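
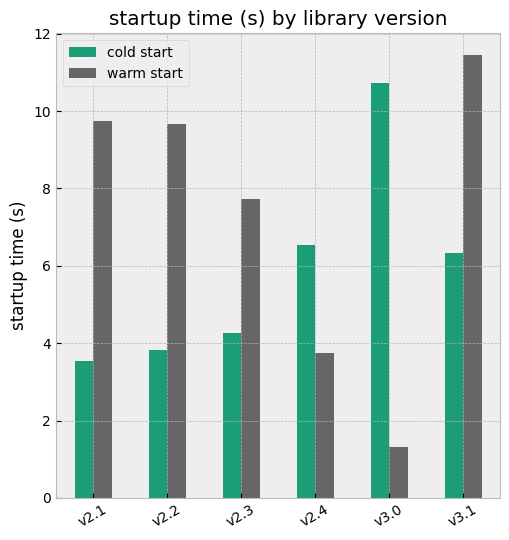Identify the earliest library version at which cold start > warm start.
v2.4

v2.3: cold start ≈ 4 vs warm start ≈ 8 (not yet); v2.4: cold start ≈ 7 vs warm start ≈ 4 (first crossover).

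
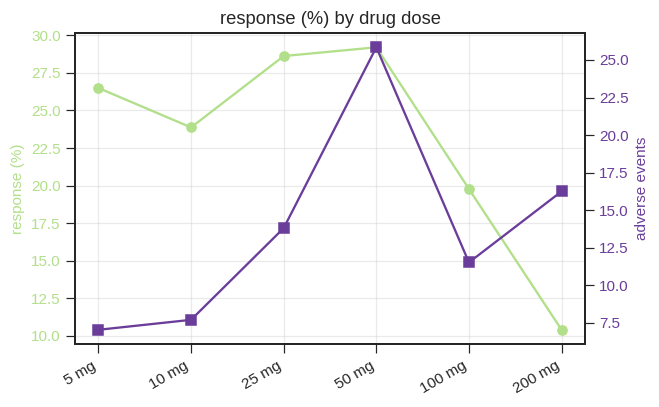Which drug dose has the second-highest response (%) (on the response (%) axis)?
Top 3 (on the response (%) axis): 50 mg ≈ 30, 25 mg ≈ 28, 5 mg ≈ 26.

25 mg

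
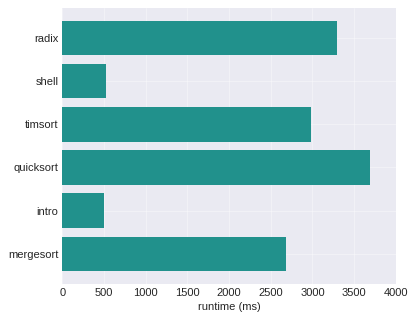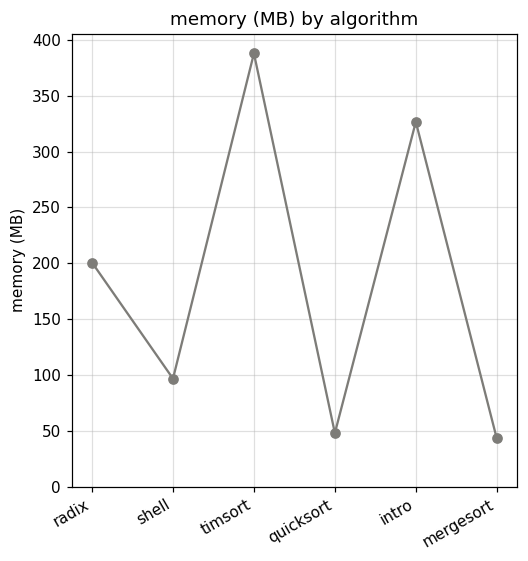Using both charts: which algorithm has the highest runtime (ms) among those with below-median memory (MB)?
quicksort

Chart 2 median memory (MB) ≈ 150; below-median algorithms: shell, quicksort, mergesort. Among those, quicksort has the highest runtime (ms) (≈ 3500).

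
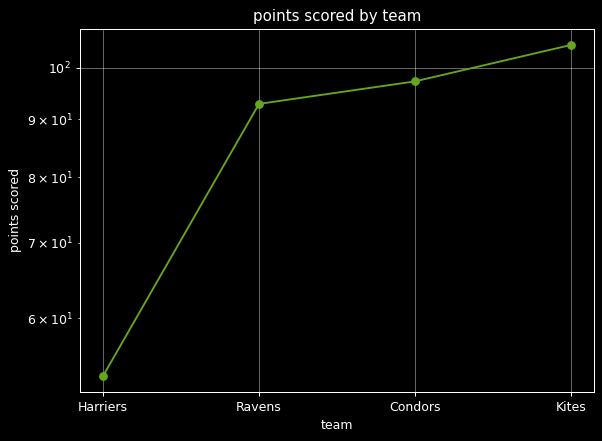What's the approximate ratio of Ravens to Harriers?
≈ 1.73×

Ravens ≈ 95, Harriers ≈ 55; 95/55 ≈ 1.73.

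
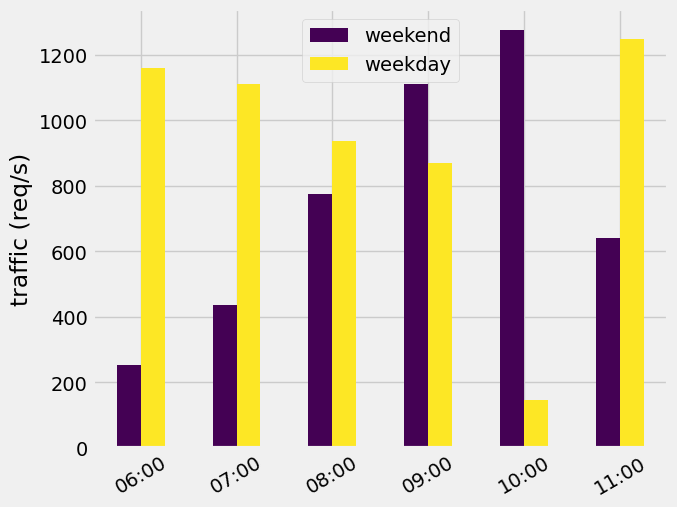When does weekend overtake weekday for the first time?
09:00

08:00: weekend ≈ 800 vs weekday ≈ 1000 (not yet); 09:00: weekend ≈ 1200 vs weekday ≈ 800 (first crossover).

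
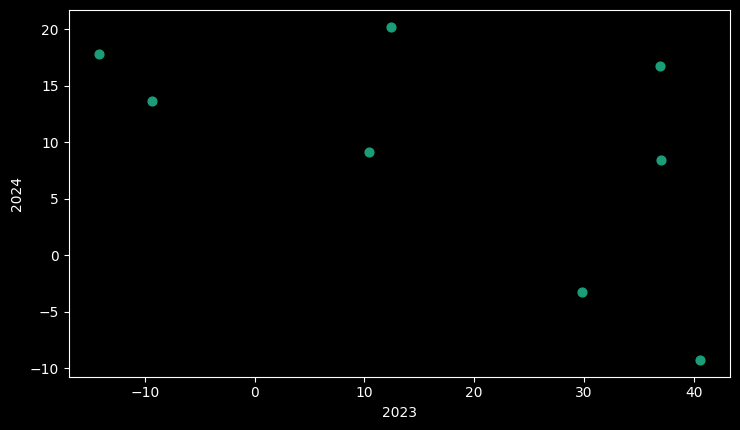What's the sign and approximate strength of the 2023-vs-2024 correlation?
Points are negatively correlated; moderate (|r| ≈ 0.6).

negative, moderate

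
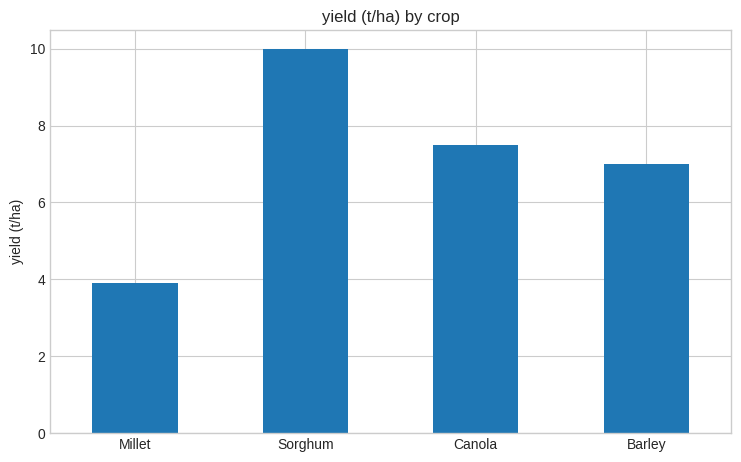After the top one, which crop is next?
Top 3: Sorghum ≈ 10, Canola ≈ 8, Barley ≈ 7.

Canola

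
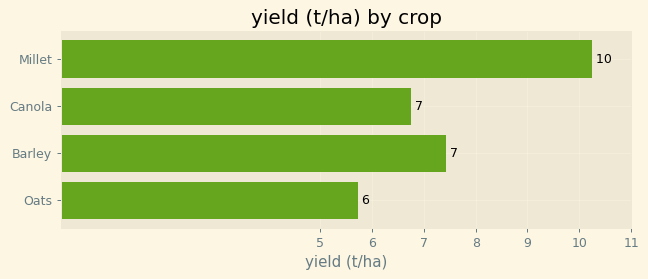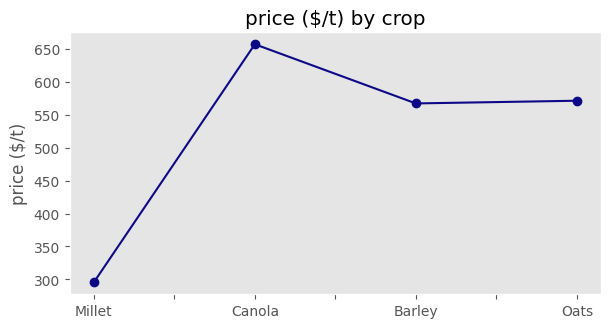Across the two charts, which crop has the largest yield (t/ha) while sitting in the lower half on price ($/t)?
Chart 2 median price ($/t) ≈ 600; below-median crops: Millet, Barley. Among those, Millet has the highest yield (t/ha) (≈ 10).

Millet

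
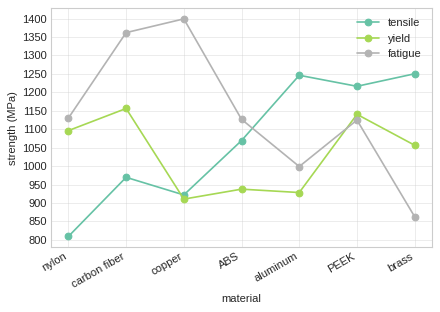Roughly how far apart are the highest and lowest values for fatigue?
≈ 550

Max copper ≈ 1400, min brass ≈ 850; range ≈ 550.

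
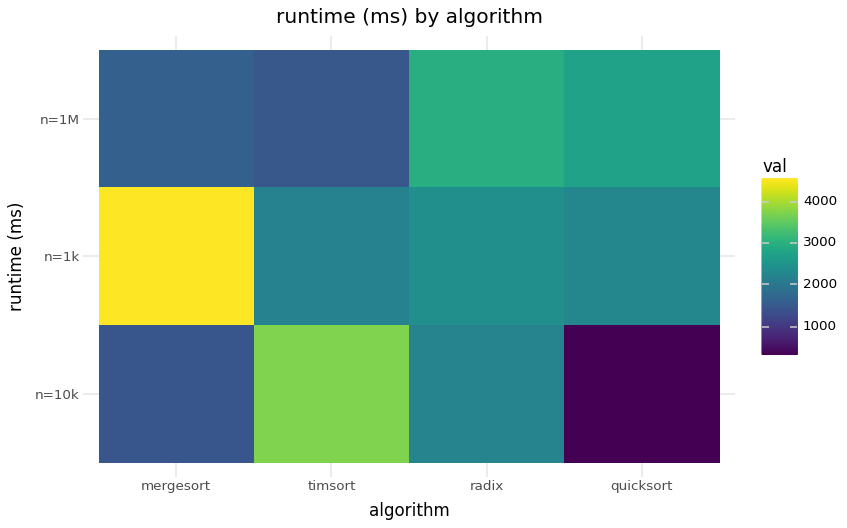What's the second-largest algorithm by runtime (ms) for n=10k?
radix

Top 3 for n=10k: timsort ≈ 3500, radix ≈ 2000, mergesort ≈ 1500.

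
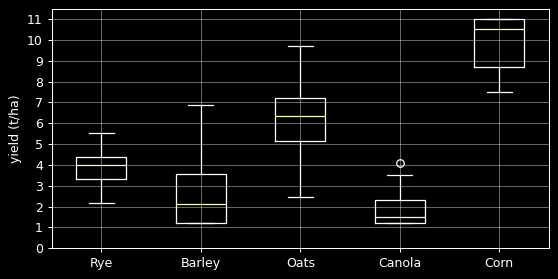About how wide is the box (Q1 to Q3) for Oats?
≈ 2

Q3 ≈ 7, Q1 ≈ 5; IQR ≈ 2.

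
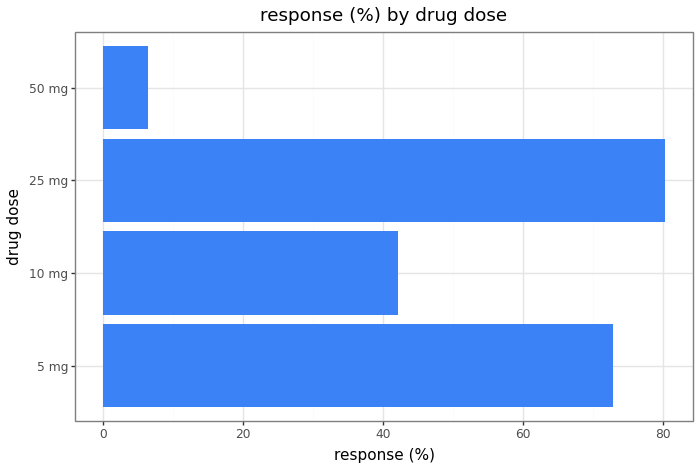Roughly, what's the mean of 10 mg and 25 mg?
≈ 60

(40 + 80) / 2 ≈ 60.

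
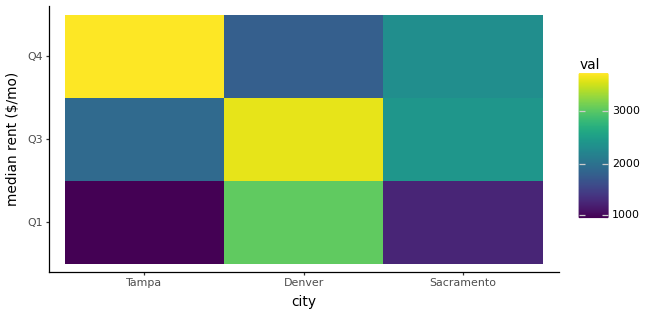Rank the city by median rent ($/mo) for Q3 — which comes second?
Top 3 for Q3: Denver ≈ 3500, Sacramento ≈ 2500, Tampa ≈ 2000.

Sacramento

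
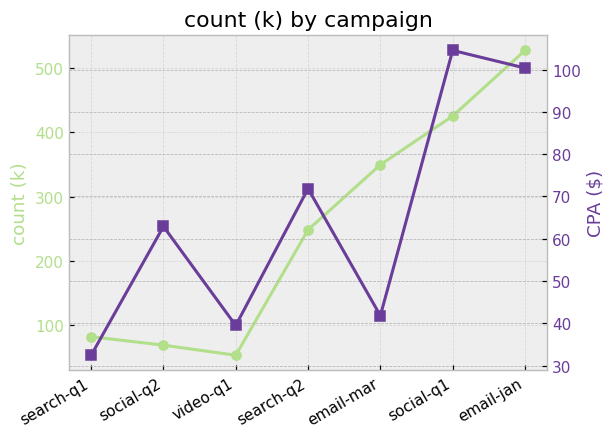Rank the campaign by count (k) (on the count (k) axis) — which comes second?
Top 3 (on the count (k) axis): email-jan ≈ 550, social-q1 ≈ 450, email-mar ≈ 350.

social-q1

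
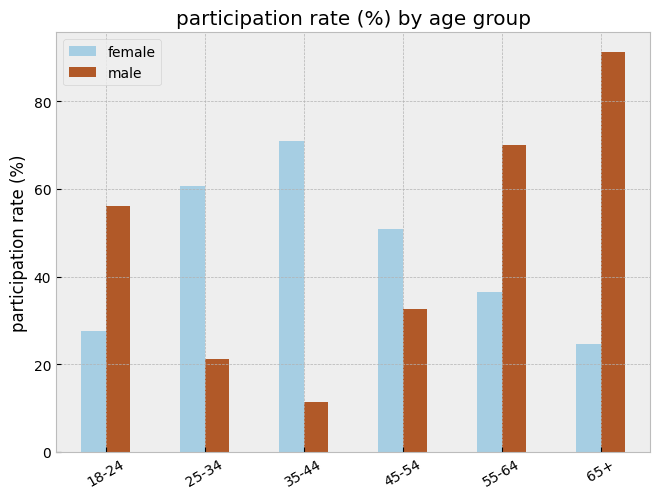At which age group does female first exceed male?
18-24: female ≈ 30 vs male ≈ 60 (not yet); 25-34: female ≈ 60 vs male ≈ 20 (first crossover).

25-34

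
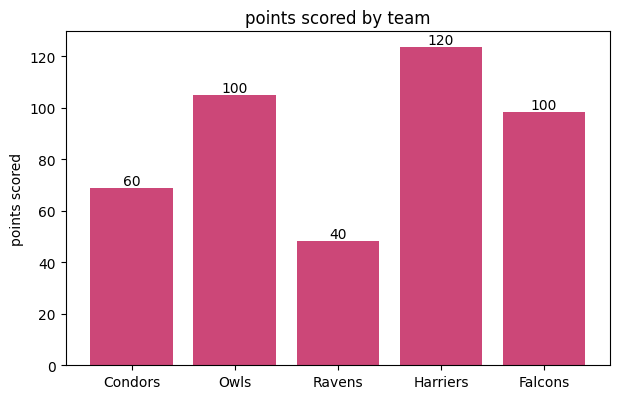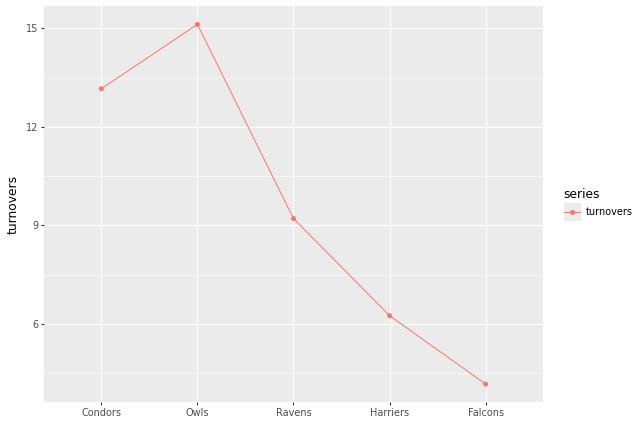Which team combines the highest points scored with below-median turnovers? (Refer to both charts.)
Chart 2 median turnovers ≈ 10; below-median teams: Harriers, Falcons. Among those, Harriers has the highest points scored (≈ 120).

Harriers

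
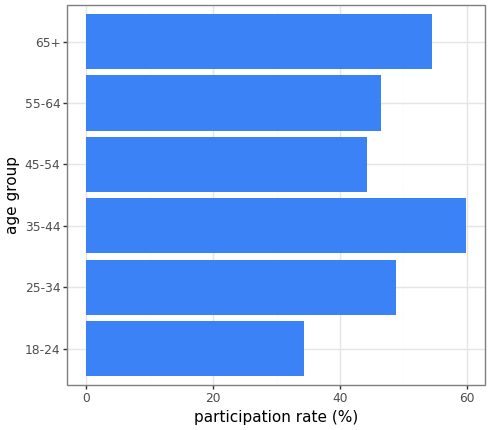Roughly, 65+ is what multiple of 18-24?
≈ 1.57×

65+ ≈ 55, 18-24 ≈ 35; 55/35 ≈ 1.57.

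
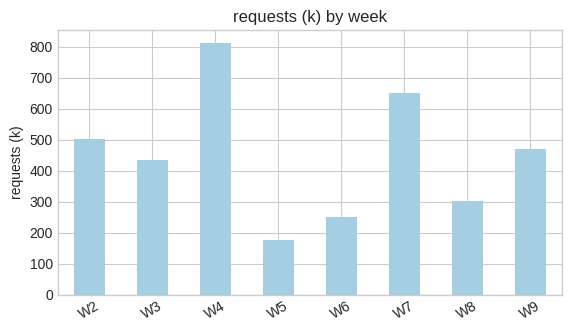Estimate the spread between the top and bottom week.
Max W4 ≈ 800, min W5 ≈ 200; range ≈ 600.

≈ 600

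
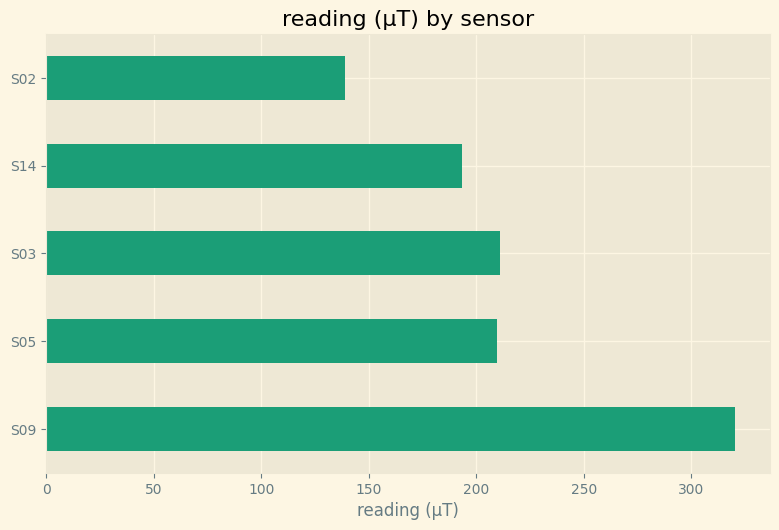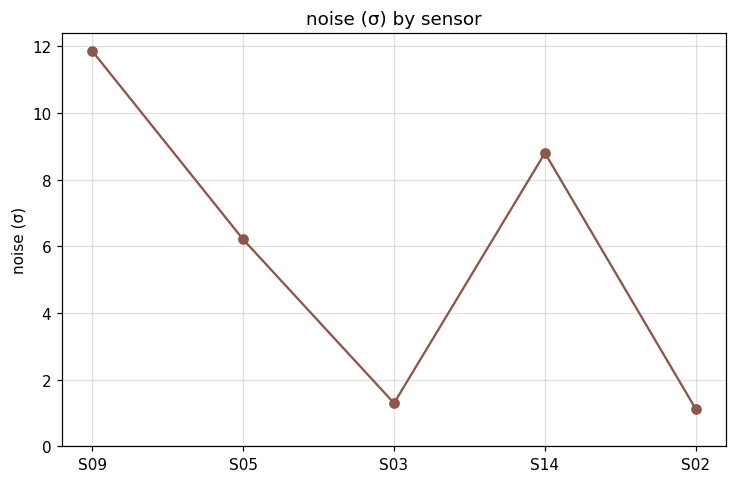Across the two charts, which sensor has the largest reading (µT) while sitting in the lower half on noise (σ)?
Chart 2 median noise (σ) ≈ 6; below-median sensors: S03, S02. Among those, S03 has the highest reading (µT) (≈ 200).

S03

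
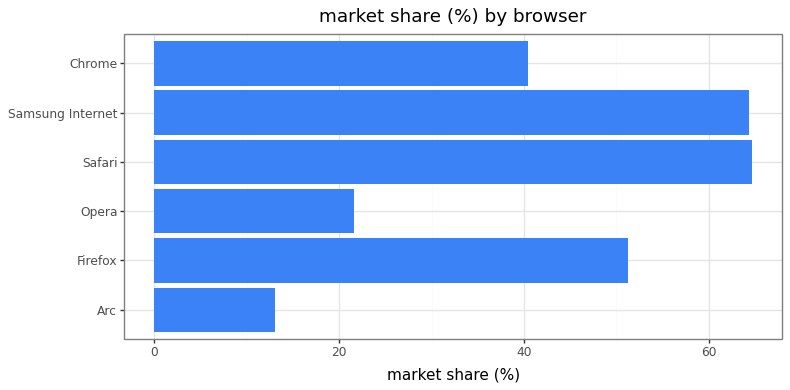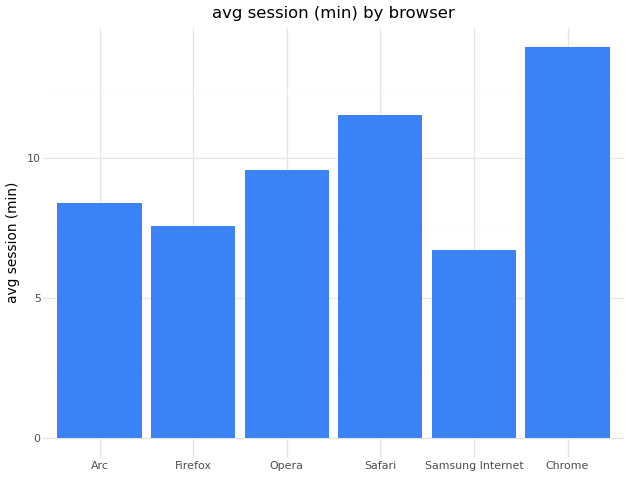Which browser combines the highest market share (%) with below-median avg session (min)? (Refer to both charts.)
Samsung Internet

Chart 2 median avg session (min) ≈ 8; below-median browsers: Arc, Firefox, Samsung Internet. Among those, Samsung Internet has the highest market share (%) (≈ 60).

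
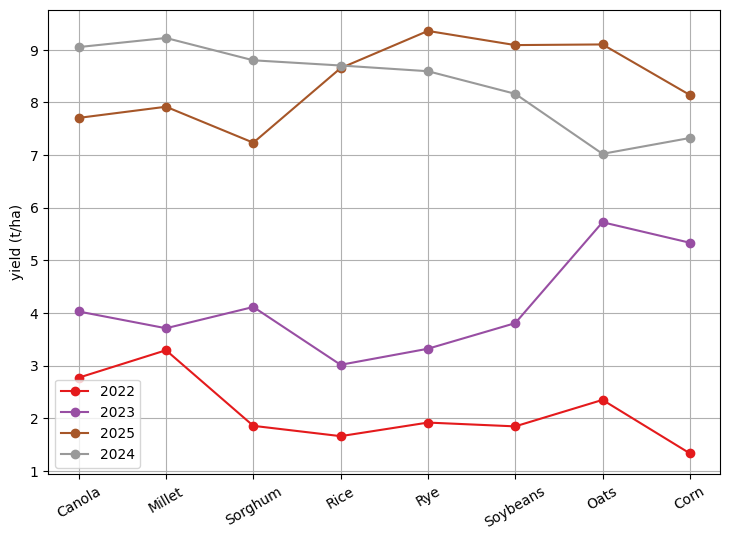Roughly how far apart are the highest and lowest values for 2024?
Max Millet ≈ 9, min Oats ≈ 7; range ≈ 2.

≈ 2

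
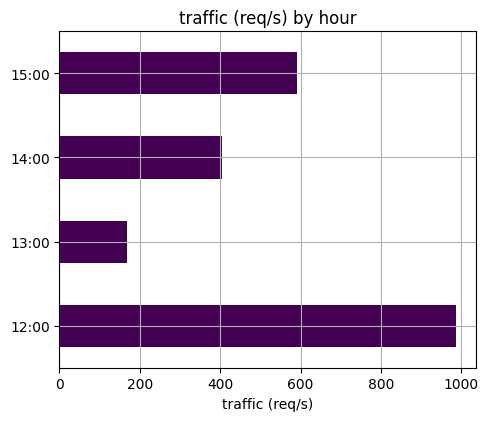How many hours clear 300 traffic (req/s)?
Above 300: 12:00, 14:00, 15:00.

3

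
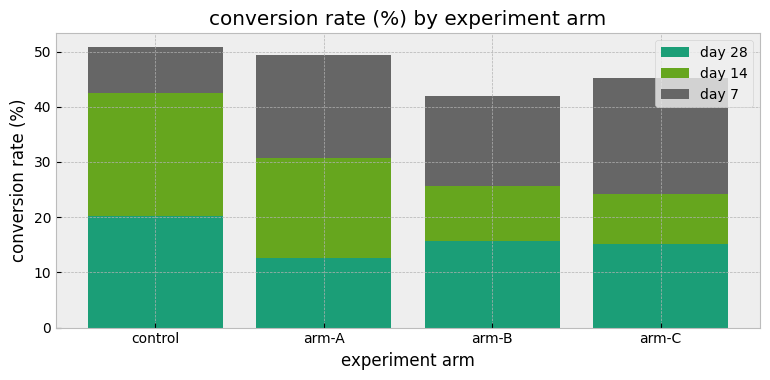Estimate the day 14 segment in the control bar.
day 14 top ≈ 45, bottom ≈ 20; segment ≈ 25.

≈ 25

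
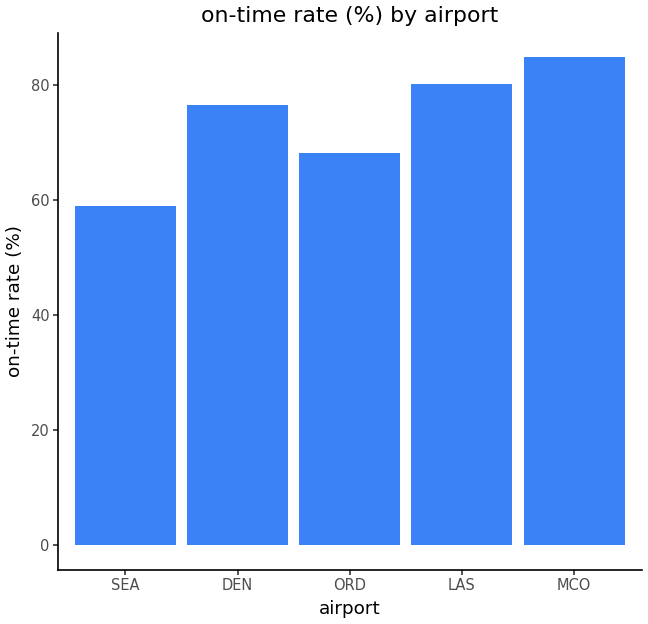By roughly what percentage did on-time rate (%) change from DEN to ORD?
DEN ≈ 80, ORD ≈ 70; (70 − 80) / 80 ≈ -12.5%.

≈ -12.5%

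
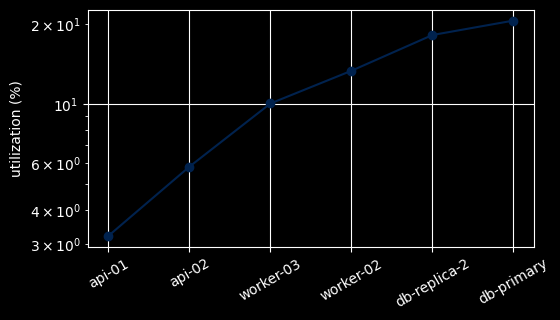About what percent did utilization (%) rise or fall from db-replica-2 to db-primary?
≈ +11.1%

db-replica-2 ≈ 18, db-primary ≈ 20; (20 − 18) / 18 ≈ +11.1%.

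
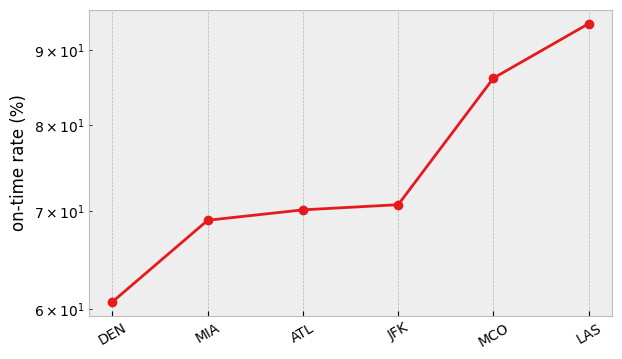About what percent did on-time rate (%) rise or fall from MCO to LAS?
≈ +11.8%

MCO ≈ 85, LAS ≈ 95; (95 − 85) / 85 ≈ +11.8%.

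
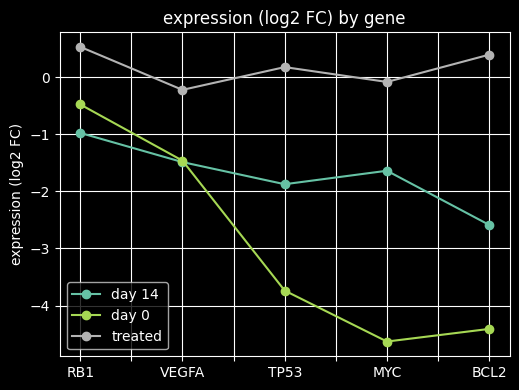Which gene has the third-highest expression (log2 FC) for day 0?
Top 4 for day 0: RB1 ≈ -0.5, VEGFA ≈ -1.5, TP53 ≈ -3.5, BCL2 ≈ -4.5.

TP53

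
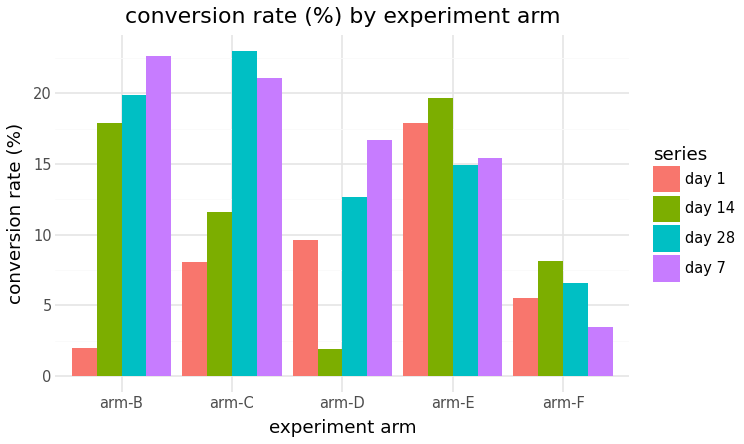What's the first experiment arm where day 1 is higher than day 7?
arm-D: day 1 ≈ 10 vs day 7 ≈ 16 (not yet); arm-E: day 1 ≈ 18 vs day 7 ≈ 16 (first crossover).

arm-E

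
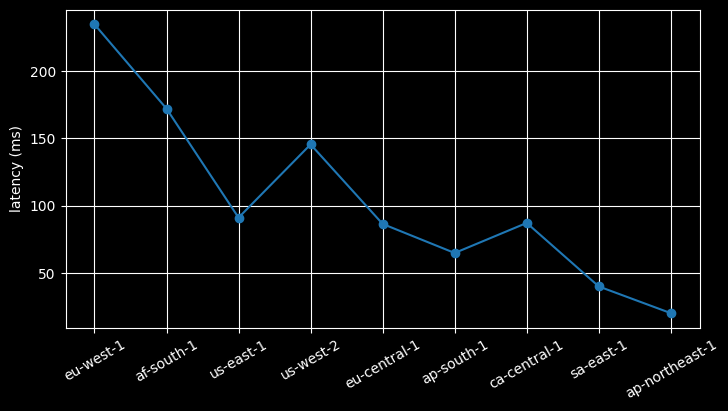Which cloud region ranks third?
us-west-2

Top 4: eu-west-1 ≈ 240, af-south-1 ≈ 180, us-west-2 ≈ 140, us-east-1 ≈ 100.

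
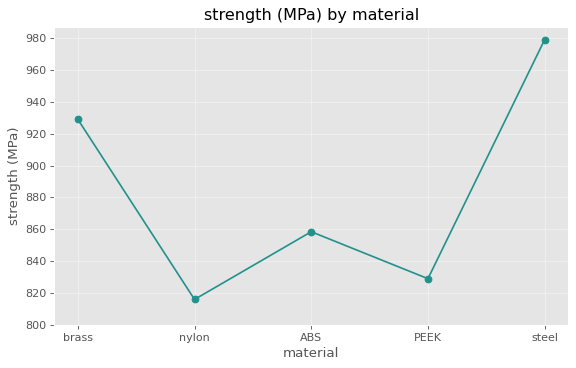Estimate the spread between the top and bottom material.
Max steel ≈ 980, min nylon ≈ 820; range ≈ 160.

≈ 160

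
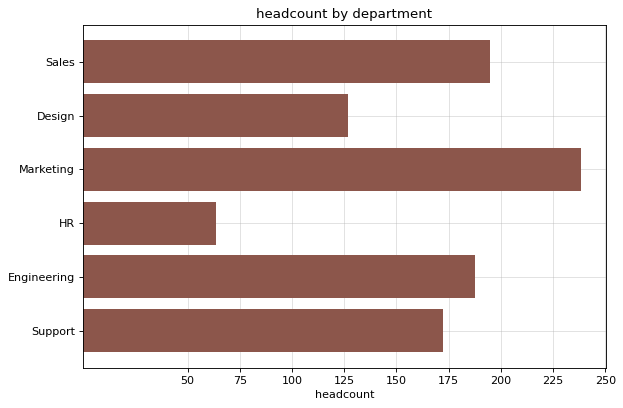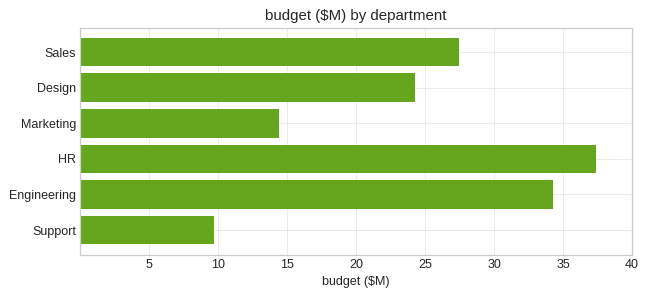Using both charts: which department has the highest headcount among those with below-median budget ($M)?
Chart 2 median budget ($M) ≈ 25; below-median departments: Design, Marketing, Support. Among those, Marketing has the highest headcount (≈ 250).

Marketing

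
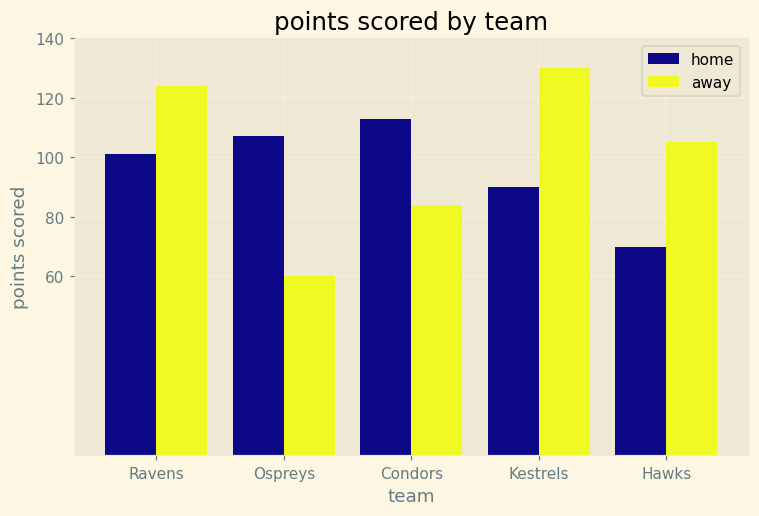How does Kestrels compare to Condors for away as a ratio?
≈ 1.5×

Kestrels ≈ 120, Condors ≈ 80; 120/80 ≈ 1.5.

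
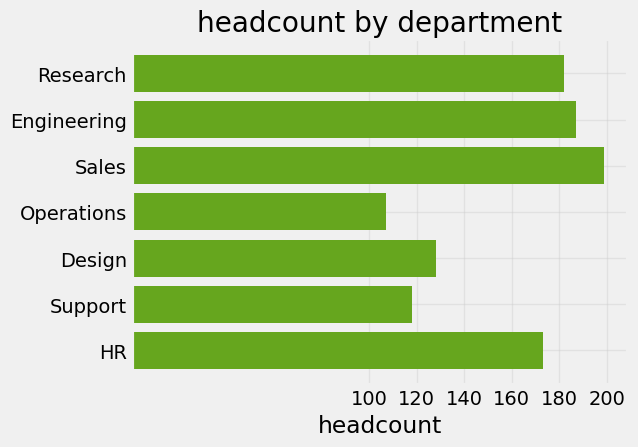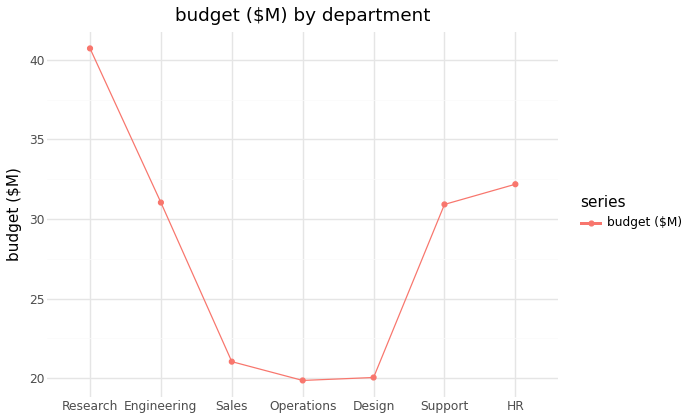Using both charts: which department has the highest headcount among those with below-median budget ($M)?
Chart 2 median budget ($M) ≈ 30; below-median departments: Sales, Operations, Design. Among those, Sales has the highest headcount (≈ 200).

Sales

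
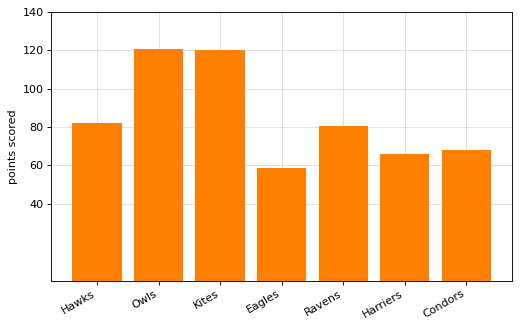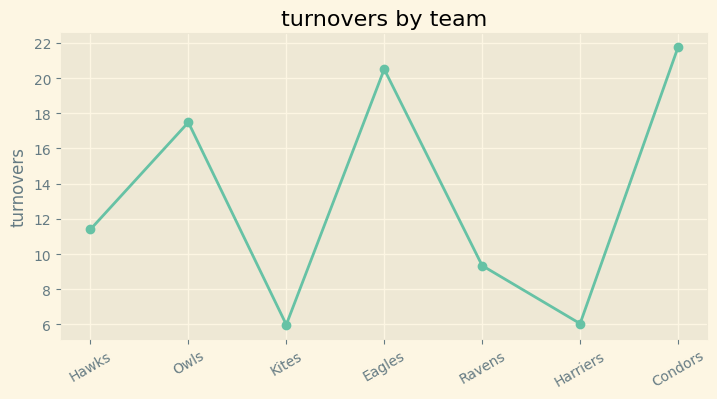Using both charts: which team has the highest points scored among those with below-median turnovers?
Chart 2 median turnovers ≈ 12; below-median teams: Kites, Ravens, Harriers. Among those, Kites has the highest points scored (≈ 120).

Kites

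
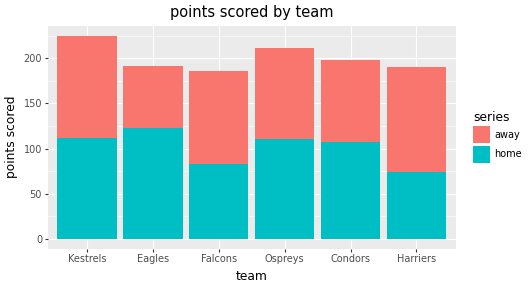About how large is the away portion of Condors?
≈ 100

away top ≈ 200, bottom ≈ 100; segment ≈ 100.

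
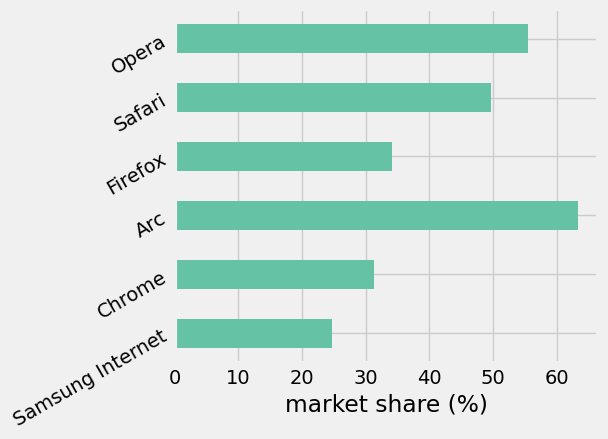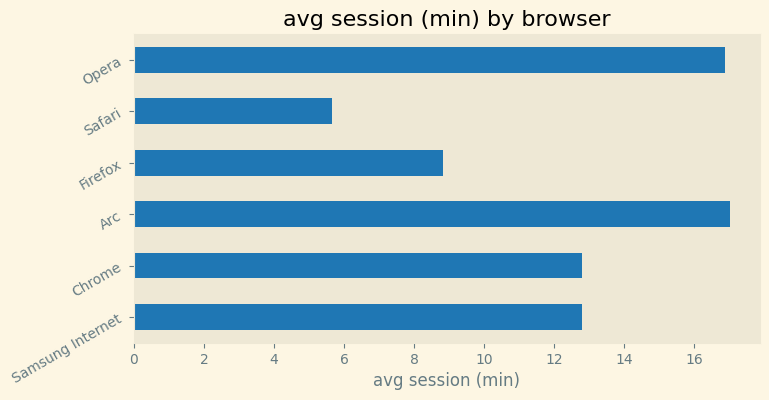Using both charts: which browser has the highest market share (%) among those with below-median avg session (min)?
Chart 2 median avg session (min) ≈ 12; below-median browsers: Samsung Internet, Firefox, Safari. Among those, Safari has the highest market share (%) (≈ 50).

Safari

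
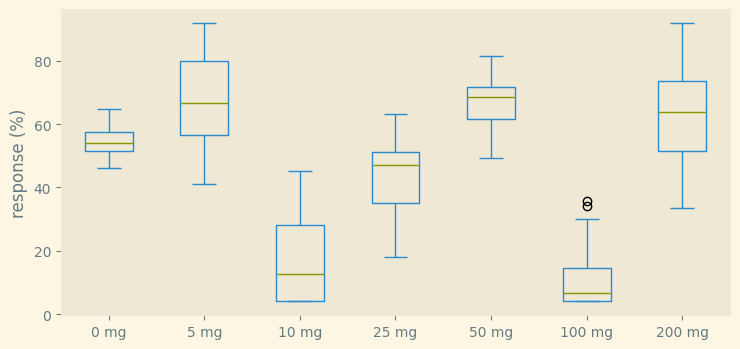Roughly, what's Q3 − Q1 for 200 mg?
Q3 ≈ 75, Q1 ≈ 50; IQR ≈ 25.

≈ 25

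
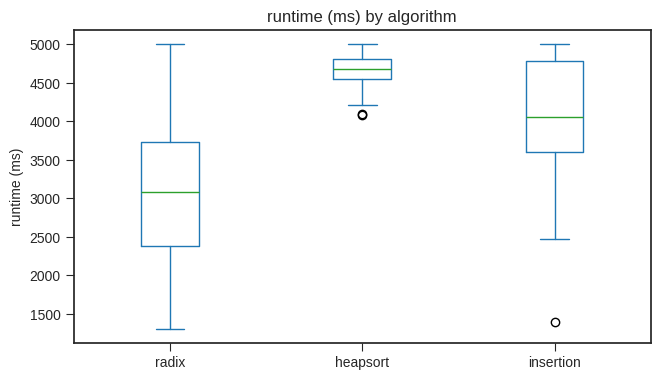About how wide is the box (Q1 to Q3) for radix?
≈ 1400

Q3 ≈ 3800, Q1 ≈ 2400; IQR ≈ 1400.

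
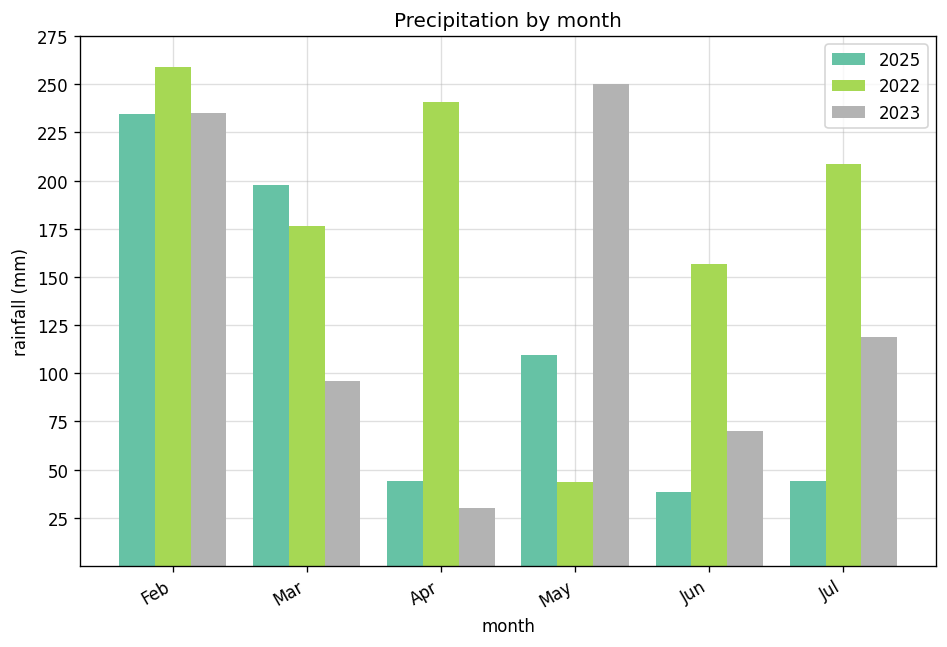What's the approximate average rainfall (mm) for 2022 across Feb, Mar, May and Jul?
≈ 169

(250 + 175 + 50 + 200) / 4 ≈ 169.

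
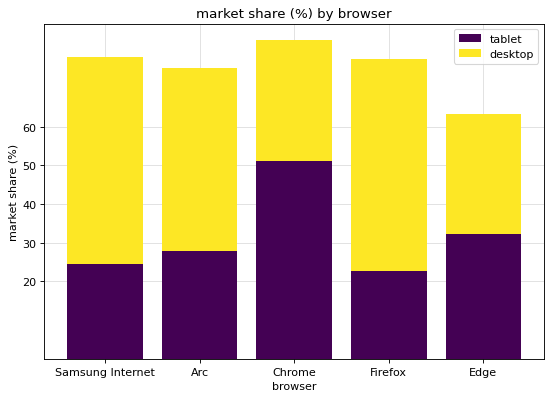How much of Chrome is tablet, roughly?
≈ 50

tablet top ≈ 50, bottom ≈ 0; segment ≈ 50.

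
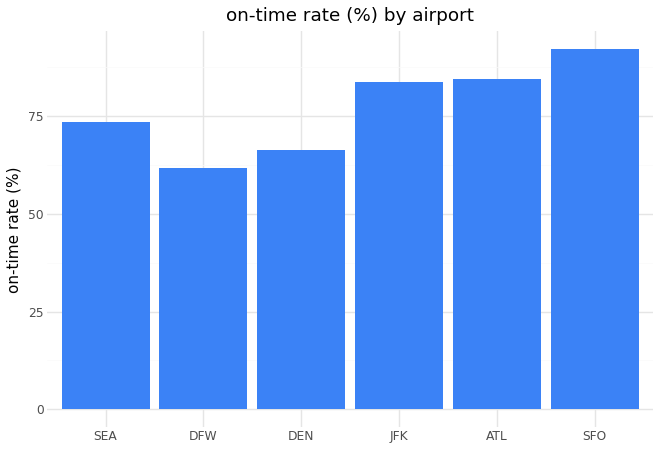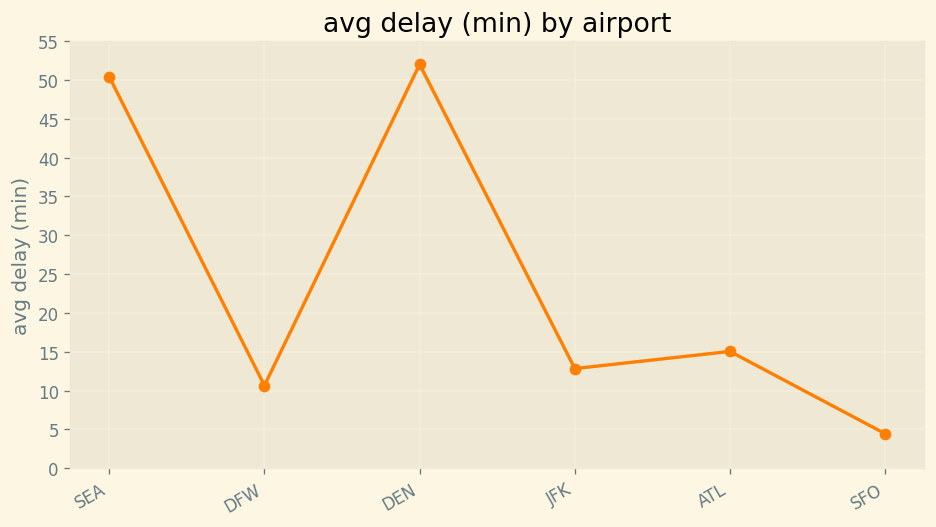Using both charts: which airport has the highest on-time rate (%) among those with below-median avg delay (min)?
SFO

Chart 2 median avg delay (min) ≈ 15; below-median airports: DFW, JFK, SFO. Among those, SFO has the highest on-time rate (%) (≈ 90).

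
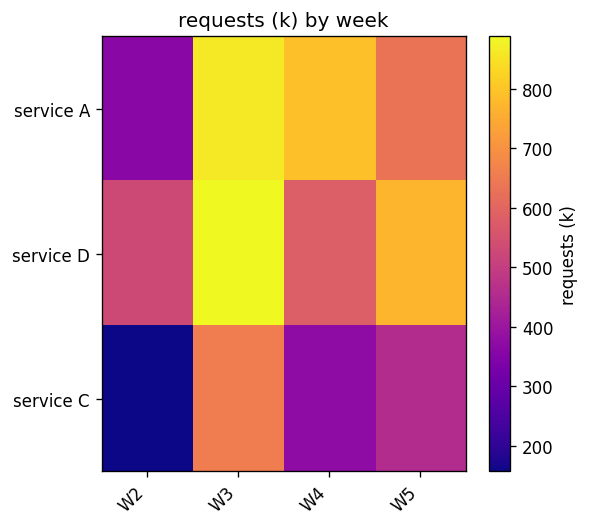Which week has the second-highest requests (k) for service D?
Top 3 for service D: W3 ≈ 900, W5 ≈ 800, W4 ≈ 600.

W5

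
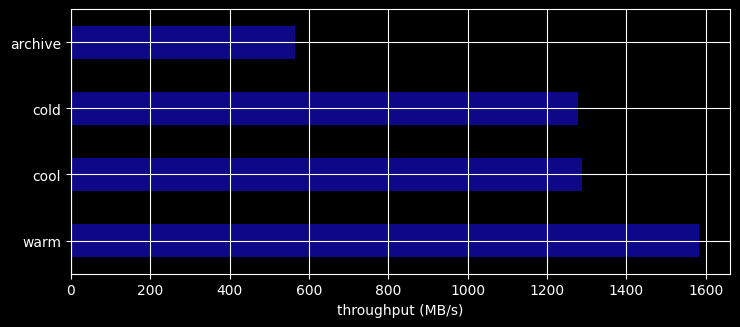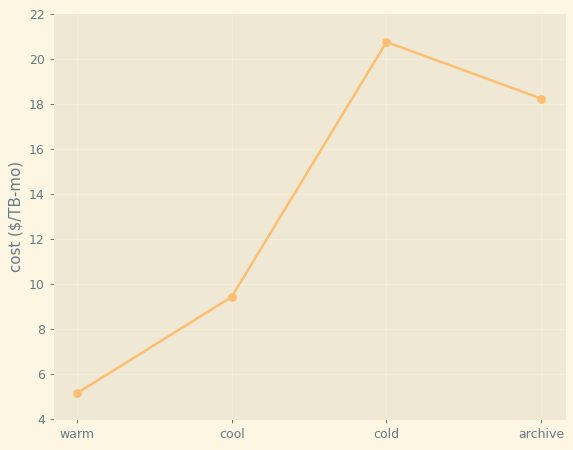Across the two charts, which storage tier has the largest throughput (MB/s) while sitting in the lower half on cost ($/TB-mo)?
Chart 2 median cost ($/TB-mo) ≈ 14; below-median storage tiers: warm, cool. Among those, warm has the highest throughput (MB/s) (≈ 1600).

warm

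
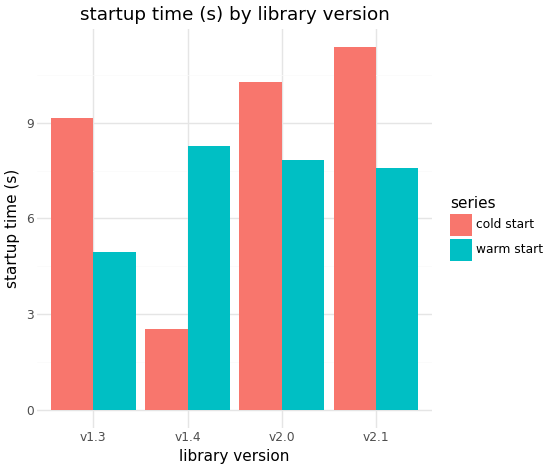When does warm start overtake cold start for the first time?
v1.4

v1.3: warm start ≈ 5 vs cold start ≈ 9 (not yet); v1.4: warm start ≈ 8 vs cold start ≈ 3 (first crossover).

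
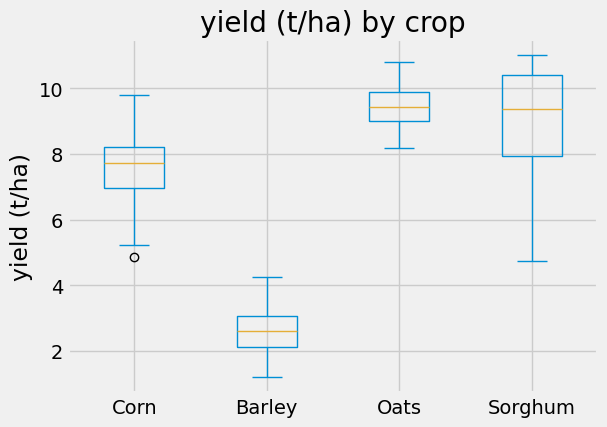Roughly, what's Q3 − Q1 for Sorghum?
Q3 ≈ 10, Q1 ≈ 8; IQR ≈ 2.

≈ 2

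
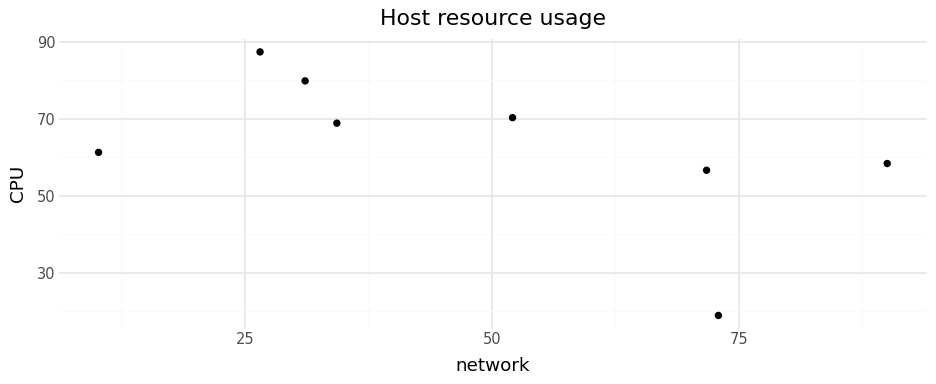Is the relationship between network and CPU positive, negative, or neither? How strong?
Points are negatively correlated; moderate (|r| ≈ 0.6).

negative, moderate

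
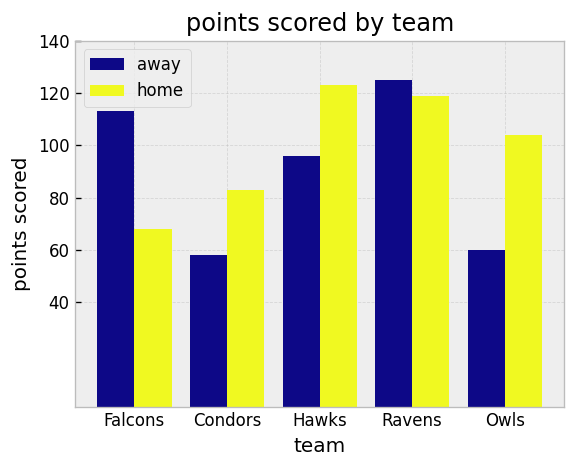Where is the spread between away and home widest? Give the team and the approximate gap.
Falcons: away ≈ 120, home ≈ 60 → gap ≈ 60. Next-largest (Owls) is only ≈ 40.

Falcons, ≈ 60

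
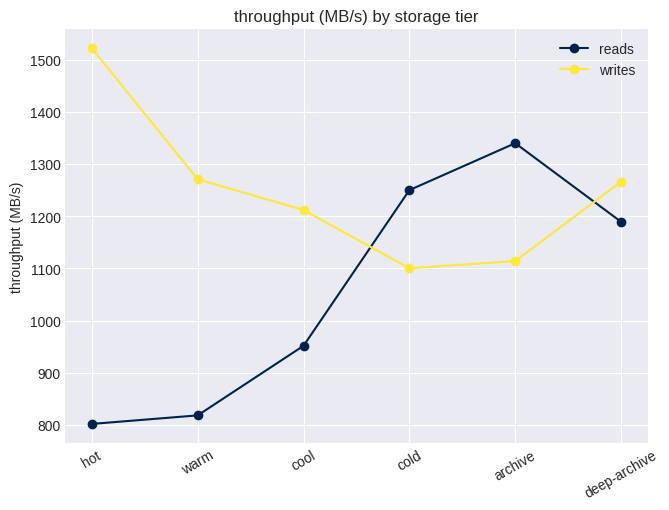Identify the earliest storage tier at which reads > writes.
cold

cool: reads ≈ 1000 vs writes ≈ 1200 (not yet); cold: reads ≈ 1300 vs writes ≈ 1100 (first crossover).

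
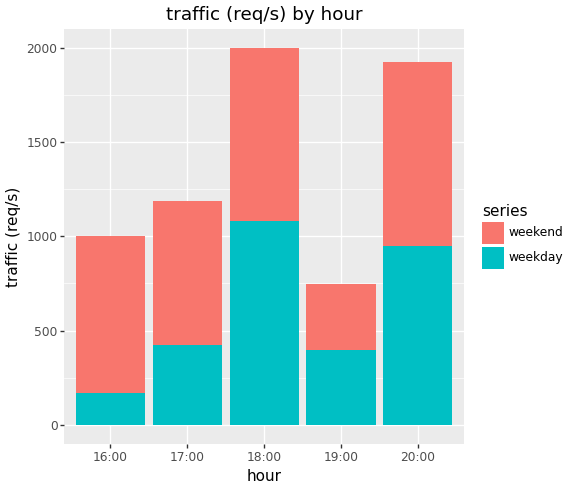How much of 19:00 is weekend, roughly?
weekend top ≈ 800, bottom ≈ 400; segment ≈ 400.

≈ 400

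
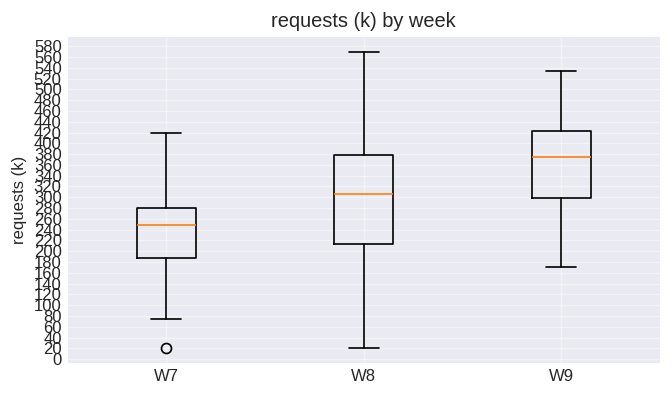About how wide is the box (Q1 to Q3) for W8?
≈ 160

Q3 ≈ 380, Q1 ≈ 220; IQR ≈ 160.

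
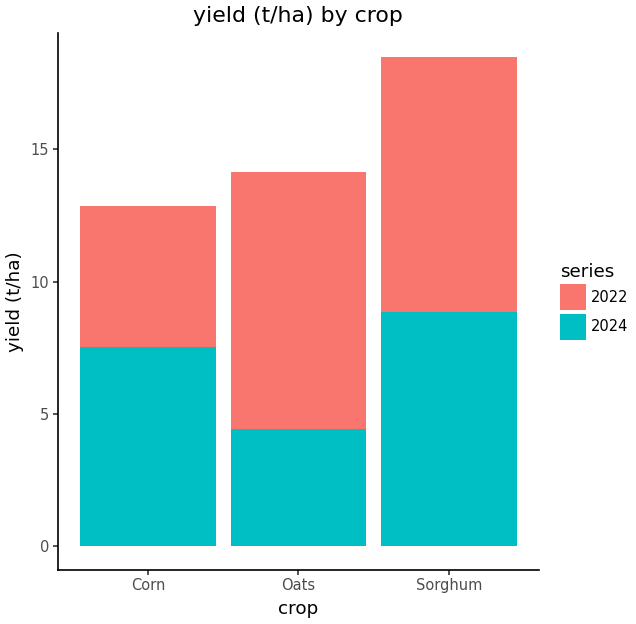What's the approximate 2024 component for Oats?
≈ 4

2024 top ≈ 4, bottom ≈ 0; segment ≈ 4.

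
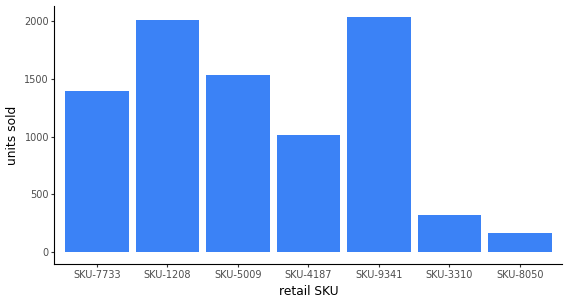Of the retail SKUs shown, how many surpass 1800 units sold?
Above 1800: SKU-1208, SKU-9341.

2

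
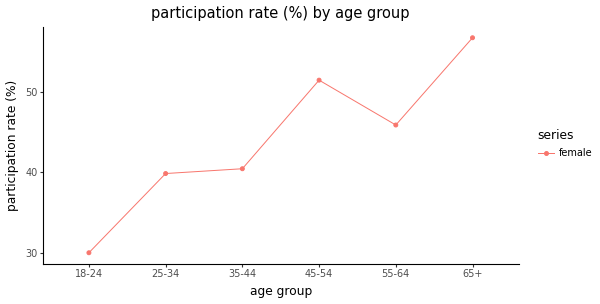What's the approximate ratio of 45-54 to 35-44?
≈ 1.25×

45-54 ≈ 50, 35-44 ≈ 40; 50/40 ≈ 1.25.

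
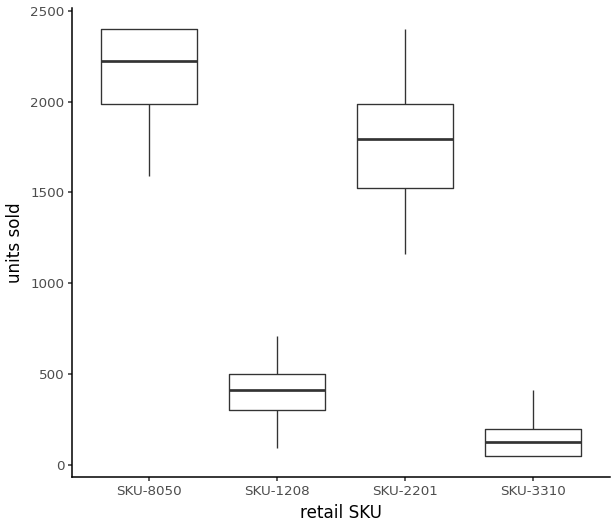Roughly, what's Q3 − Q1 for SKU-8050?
Q3 ≈ 2400, Q1 ≈ 2000; IQR ≈ 400.

≈ 400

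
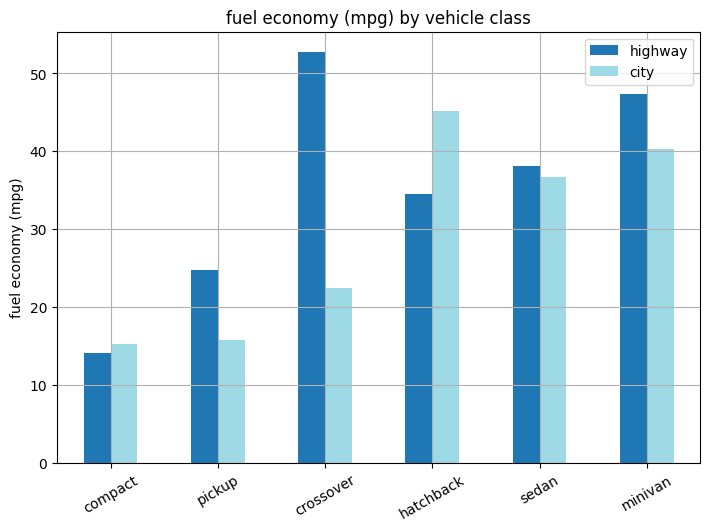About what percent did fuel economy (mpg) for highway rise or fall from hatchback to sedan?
hatchback ≈ 35, sedan ≈ 40; (40 − 35) / 35 ≈ +14.3%.

≈ +14.3%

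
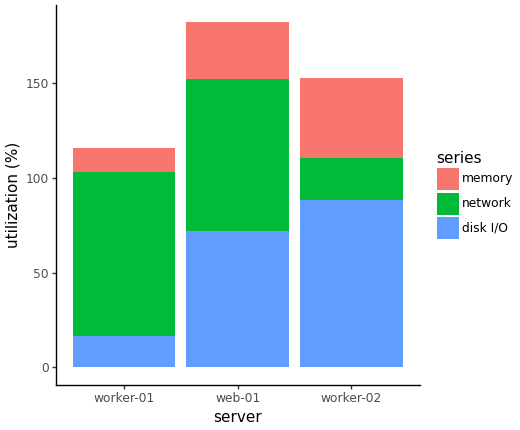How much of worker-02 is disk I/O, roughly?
≈ 80

disk I/O top ≈ 80, bottom ≈ 0; segment ≈ 80.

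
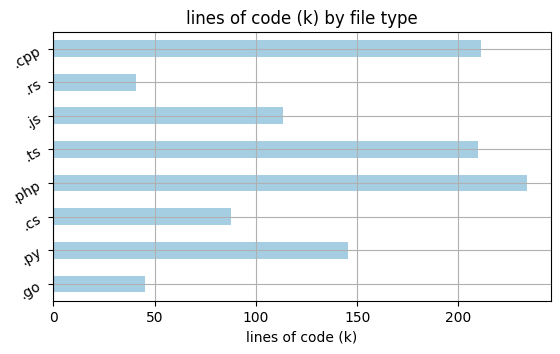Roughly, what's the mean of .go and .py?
≈ 90

(40 + 140) / 2 ≈ 90.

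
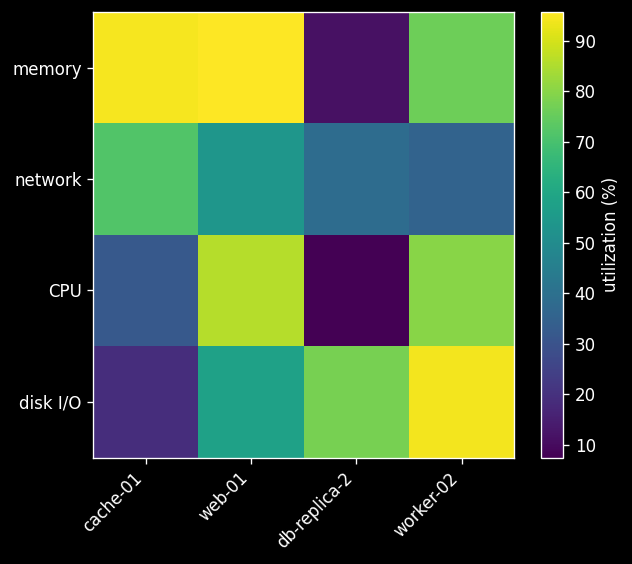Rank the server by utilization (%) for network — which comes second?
web-01

Top 3 for network: cache-01 ≈ 70, web-01 ≈ 50, db-replica-2 ≈ 40.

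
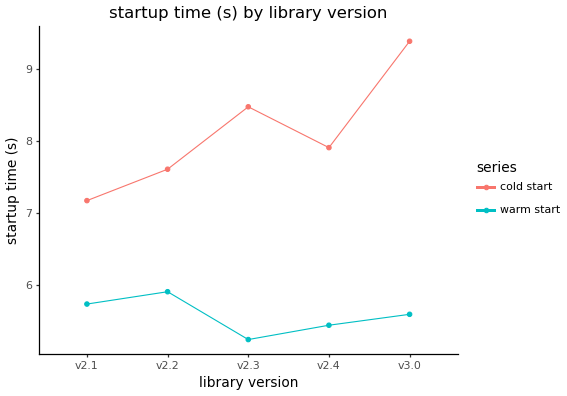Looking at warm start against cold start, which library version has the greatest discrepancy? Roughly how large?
v3.0: warm start ≈ 5.5, cold start ≈ 9.5 → gap ≈ 4.0. Next-largest (v2.3) is only ≈ 3.5.

v3.0, ≈ 4.0 s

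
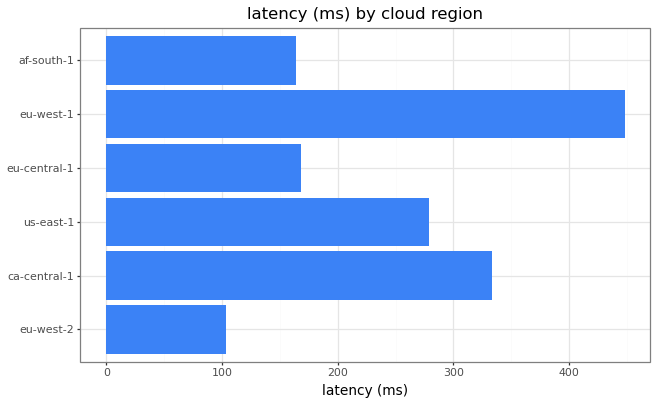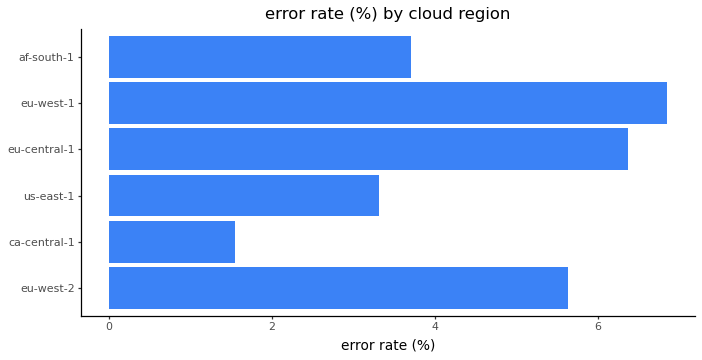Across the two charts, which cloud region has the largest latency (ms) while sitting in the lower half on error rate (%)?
Chart 2 median error rate (%) ≈ 5; below-median cloud regions: ca-central-1, us-east-1, af-south-1. Among those, ca-central-1 has the highest latency (ms) (≈ 350).

ca-central-1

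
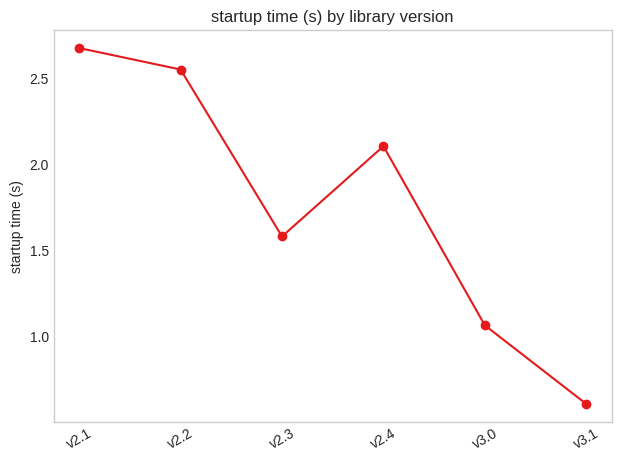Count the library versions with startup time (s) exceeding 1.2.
4

Above 1.2: v2.1, v2.2, v2.3, v2.4.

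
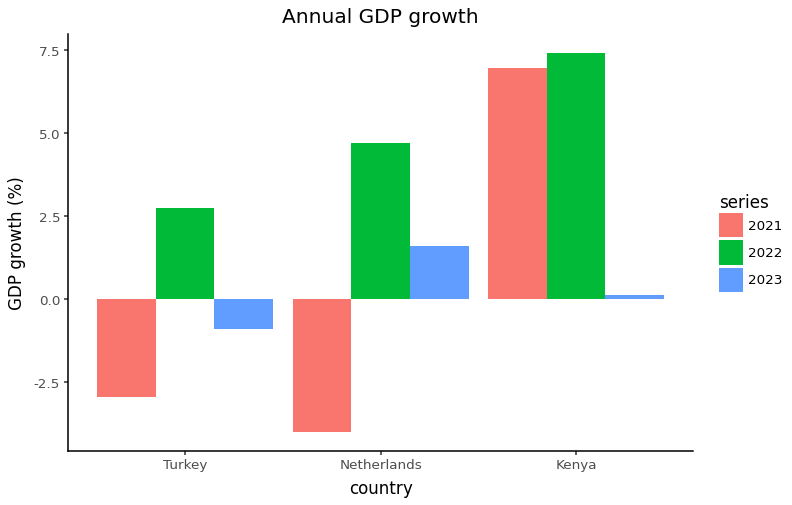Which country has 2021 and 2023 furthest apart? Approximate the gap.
Kenya, ≈ 7 %

Kenya: 2021 ≈ 7, 2023 ≈ 0 → gap ≈ 7. Next-largest (Netherlands) is only ≈ 6.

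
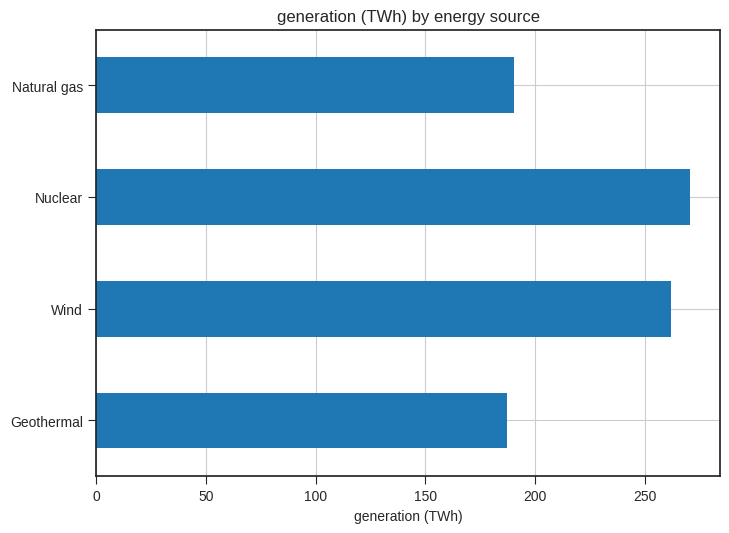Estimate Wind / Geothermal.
Wind ≈ 250, Geothermal ≈ 175; 250/175 ≈ 1.43.

≈ 1.43×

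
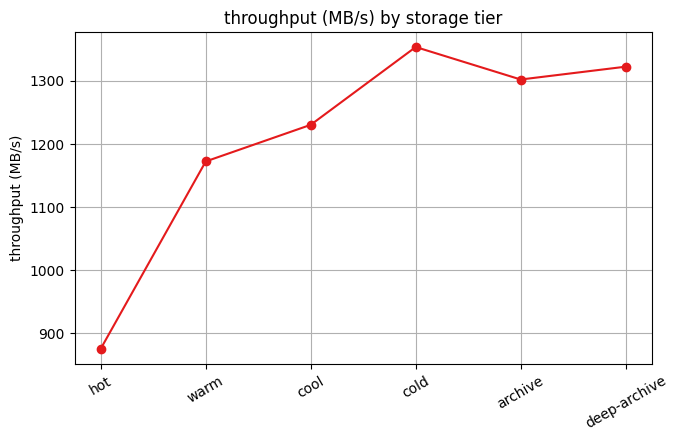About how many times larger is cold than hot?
≈ 1.5×

cold ≈ 1350, hot ≈ 900; 1350/900 ≈ 1.5.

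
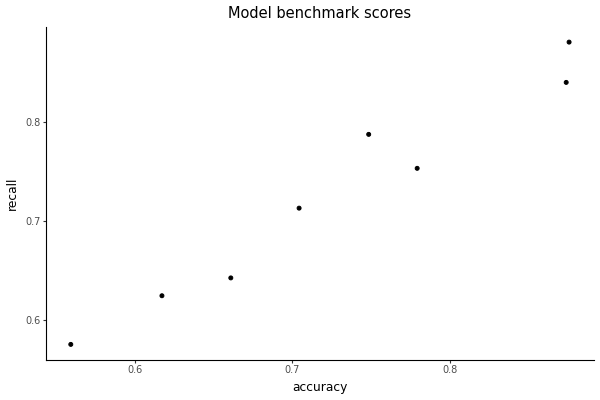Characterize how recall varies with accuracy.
Points are positively correlated; strong (|r| ≈ 1.0).

positive, strong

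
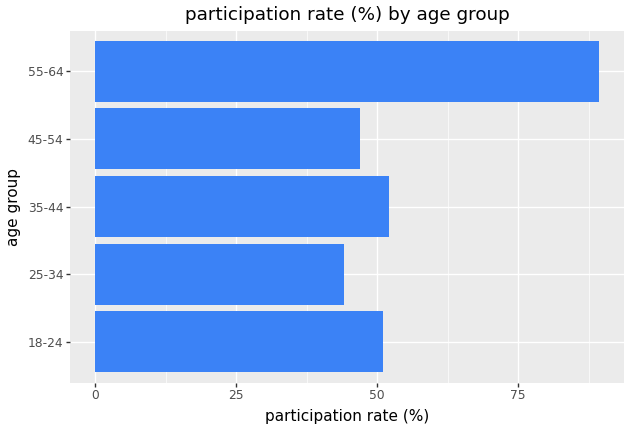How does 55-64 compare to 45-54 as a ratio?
55-64 ≈ 90, 45-54 ≈ 50; 90/50 ≈ 1.8.

≈ 1.8×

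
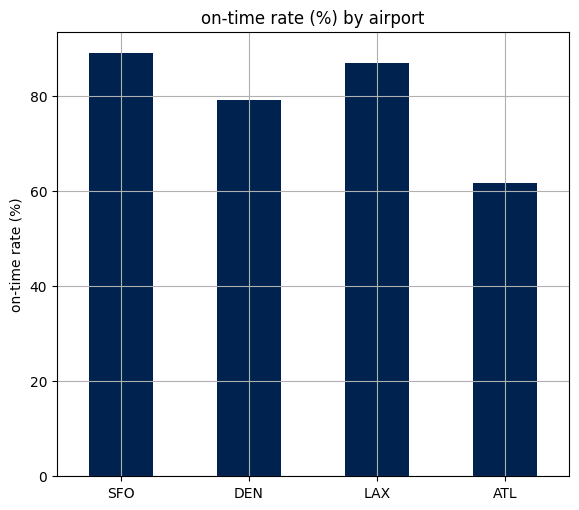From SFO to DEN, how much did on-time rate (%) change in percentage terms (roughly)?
≈ -11.1%

SFO ≈ 90, DEN ≈ 80; (80 − 90) / 90 ≈ -11.1%.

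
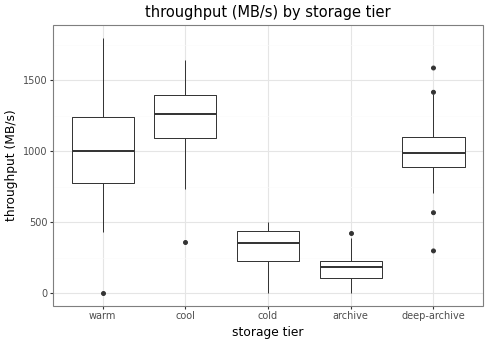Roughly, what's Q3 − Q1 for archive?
Q3 ≈ 200, Q1 ≈ 100; IQR ≈ 100.

≈ 100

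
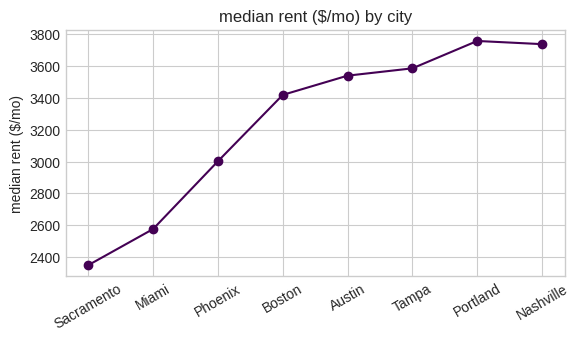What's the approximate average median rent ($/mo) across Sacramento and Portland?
≈ 3100

(2400 + 3800) / 2 ≈ 3100.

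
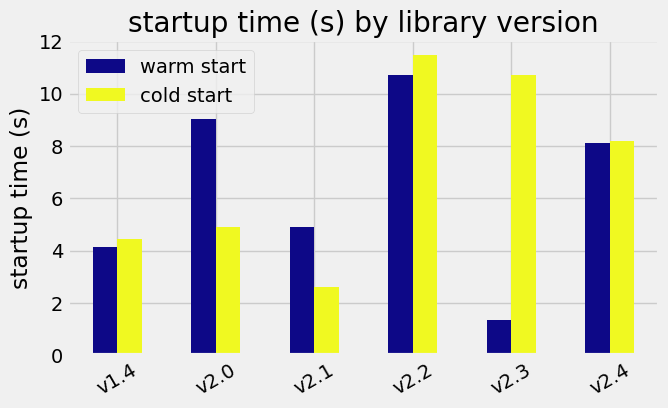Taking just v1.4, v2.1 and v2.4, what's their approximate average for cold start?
(4 + 3 + 8) / 3 ≈ 5.

≈ 5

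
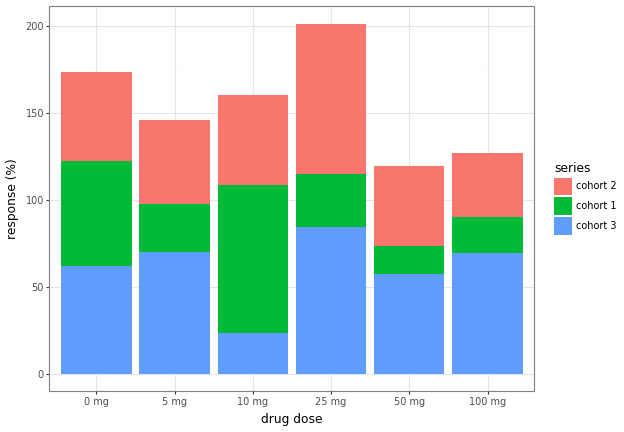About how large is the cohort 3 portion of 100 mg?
cohort 3 top ≈ 60, bottom ≈ 0; segment ≈ 60.

≈ 60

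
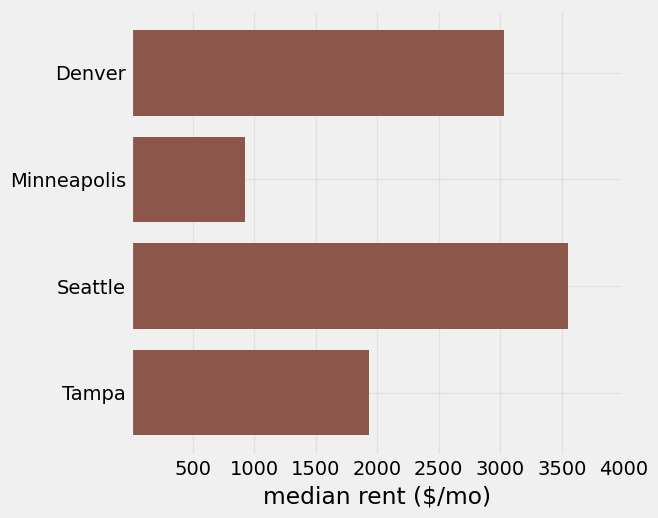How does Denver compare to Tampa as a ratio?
≈ 1.5×

Denver ≈ 3000, Tampa ≈ 2000; 3000/2000 ≈ 1.5.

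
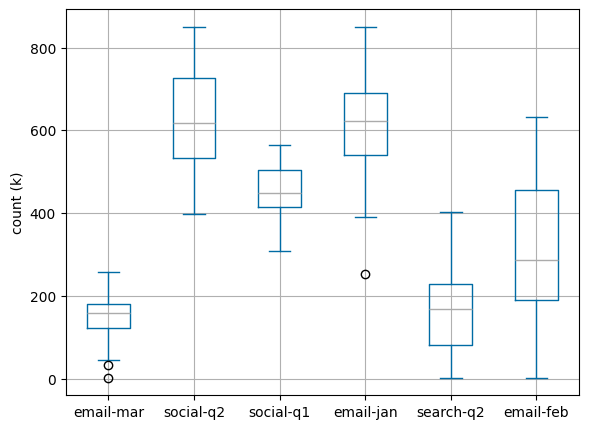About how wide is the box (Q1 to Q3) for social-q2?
Q3 ≈ 750, Q1 ≈ 550; IQR ≈ 200.

≈ 200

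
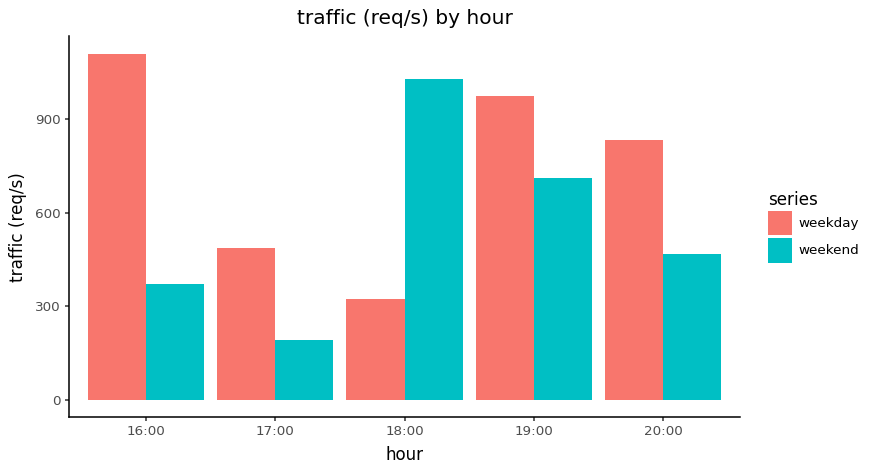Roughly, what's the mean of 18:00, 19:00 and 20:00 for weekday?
≈ 700

(300 + 1000 + 800) / 3 ≈ 700.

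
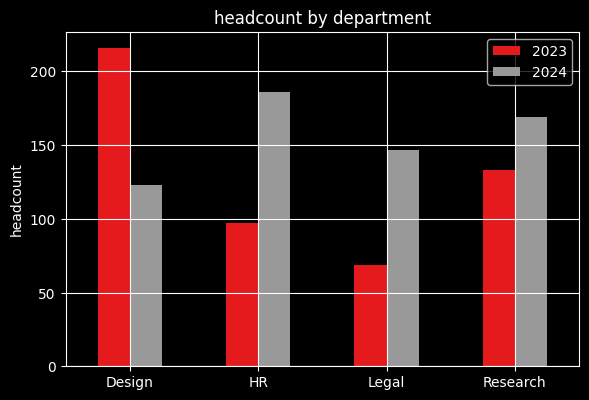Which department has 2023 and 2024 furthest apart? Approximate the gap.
Design, ≈ 100

Design: 2023 ≈ 220, 2024 ≈ 120 → gap ≈ 100. Next-largest (HR) is only ≈ 80.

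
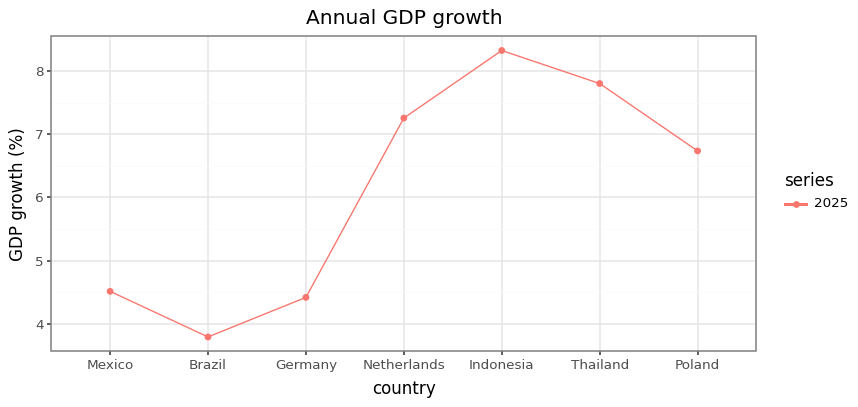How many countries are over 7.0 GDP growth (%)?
3

Above 7.0: Netherlands, Indonesia, Thailand.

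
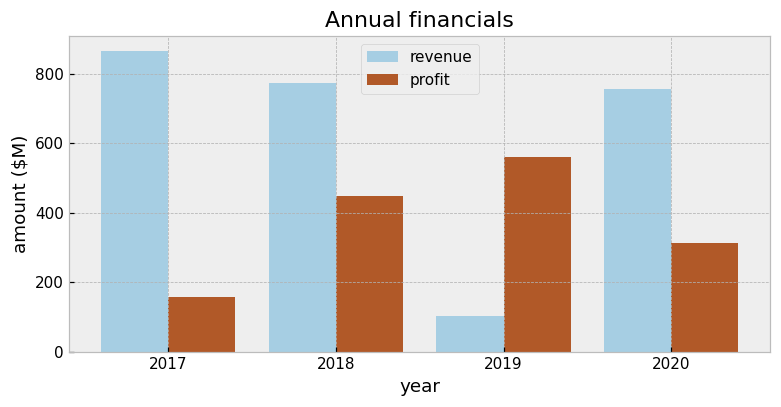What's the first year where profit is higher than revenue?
2019

2018: profit ≈ 400 vs revenue ≈ 800 (not yet); 2019: profit ≈ 600 vs revenue ≈ 100 (first crossover).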